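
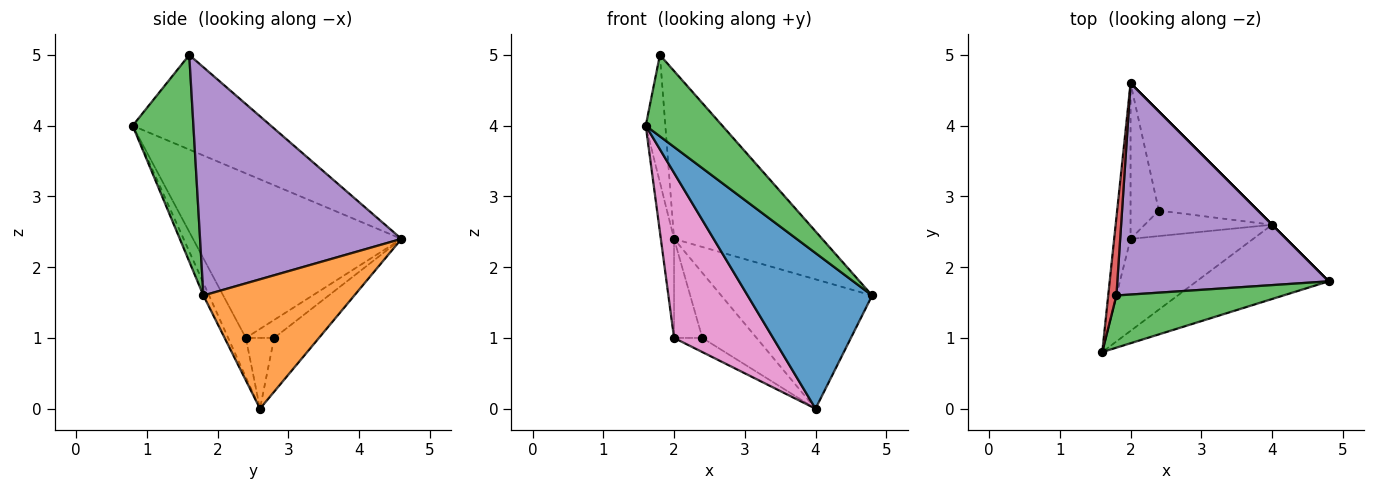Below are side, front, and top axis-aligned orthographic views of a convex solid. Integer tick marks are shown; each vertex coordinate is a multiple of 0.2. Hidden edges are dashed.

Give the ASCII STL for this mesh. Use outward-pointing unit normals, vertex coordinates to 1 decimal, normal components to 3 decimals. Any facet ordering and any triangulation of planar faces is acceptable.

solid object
 facet normal -0.041 -0.902 -0.430
  outer loop
   vertex 4.0 2.6 0.0
   vertex 4.8 1.8 1.6
   vertex 1.6 0.8 4.0
  endloop
 endfacet
 facet normal 0.707 0.707 0.000
  outer loop
   vertex 4.0 2.6 0.0
   vertex 2.0 4.6 2.4
   vertex 4.8 1.8 1.6
  endloop
 endfacet
 facet normal 0.555 -0.700 0.449
  outer loop
   vertex 1.8 1.6 5.0
   vertex 1.6 0.8 4.0
   vertex 4.8 1.8 1.6
  endloop
 endfacet
 facet normal -0.986 0.140 0.085
  outer loop
   vertex 1.8 1.6 5.0
   vertex 2.0 4.6 2.4
   vertex 1.6 0.8 4.0
  endloop
 endfacet
 facet normal 0.646 0.475 0.598
  outer loop
   vertex 1.8 1.6 5.0
   vertex 4.8 1.8 1.6
   vertex 2.0 4.6 2.4
  endloop
 endfacet
 facet normal -0.993 0.063 -0.099
  outer loop
   vertex 2.0 2.4 1.0
   vertex 1.6 0.8 4.0
   vertex 2.0 4.6 2.4
  endloop
 endfacet
 facet normal -0.154 -0.863 -0.481
  outer loop
   vertex 2.0 2.4 1.0
   vertex 4.0 2.6 0.0
   vertex 1.6 0.8 4.0
  endloop
 endfacet
 facet normal -0.413 0.500 -0.761
  outer loop
   vertex 2.4 2.8 1.0
   vertex 2.0 4.6 2.4
   vertex 4.0 2.6 0.0
  endloop
 endfacet
 facet normal -0.473 0.473 -0.743
  outer loop
   vertex 2.4 2.8 1.0
   vertex 2.0 2.4 1.0
   vertex 2.0 4.6 2.4
  endloop
 endfacet
 facet normal -0.437 0.437 -0.786
  outer loop
   vertex 2.4 2.8 1.0
   vertex 4.0 2.6 0.0
   vertex 2.0 2.4 1.0
  endloop
 endfacet
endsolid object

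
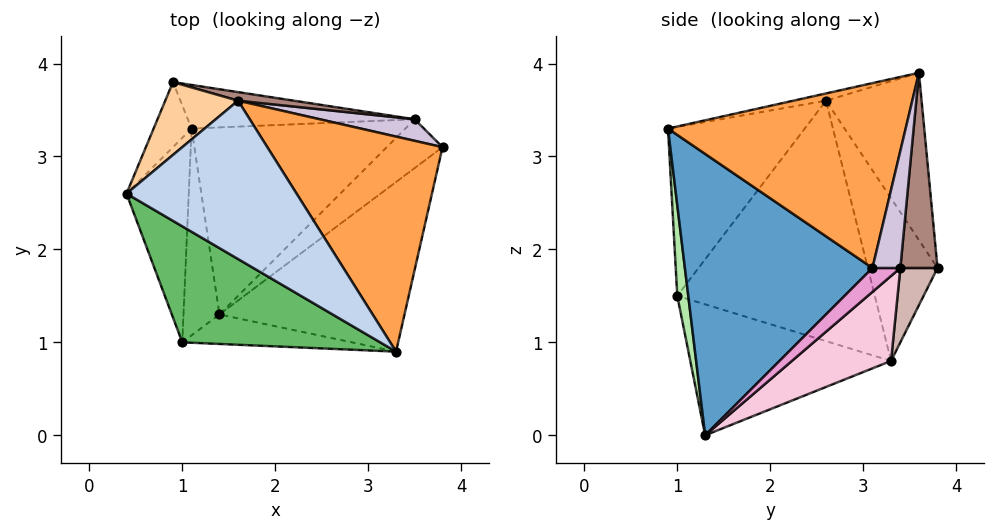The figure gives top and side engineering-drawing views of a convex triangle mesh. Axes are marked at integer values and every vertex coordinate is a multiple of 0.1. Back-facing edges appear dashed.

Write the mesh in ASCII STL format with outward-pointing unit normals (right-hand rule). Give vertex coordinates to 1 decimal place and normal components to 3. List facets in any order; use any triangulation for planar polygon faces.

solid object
 facet normal 0.728 -0.492 -0.478
  outer loop
   vertex 1.4 1.3 0.0
   vertex 3.8 3.1 1.8
   vertex 3.3 0.9 3.3
  endloop
 endfacet
 facet normal -0.041 -0.241 0.970
  outer loop
   vertex 1.6 3.6 3.9
   vertex 0.4 2.6 3.6
   vertex 3.3 0.9 3.3
  endloop
 endfacet
 facet normal 0.694 0.291 0.658
  outer loop
   vertex 1.6 3.6 3.9
   vertex 3.3 0.9 3.3
   vertex 3.8 3.1 1.8
  endloop
 endfacet
 facet normal -0.655 0.700 0.285
  outer loop
   vertex 1.6 3.6 3.9
   vertex 0.9 3.8 1.8
   vertex 0.4 2.6 3.6
  endloop
 endfacet
 facet normal -0.407 -0.779 0.477
  outer loop
   vertex 1.0 1.0 1.5
   vertex 3.3 0.9 3.3
   vertex 0.4 2.6 3.6
  endloop
 endfacet
 facet normal 0.092 -0.981 -0.172
  outer loop
   vertex 1.0 1.0 1.5
   vertex 1.4 1.3 0.0
   vertex 3.3 0.9 3.3
  endloop
 endfacet
 facet normal -0.972 0.065 -0.227
  outer loop
   vertex 1.1 3.3 0.8
   vertex 0.4 2.6 3.6
   vertex 0.9 3.8 1.8
  endloop
 endfacet
 facet normal -0.968 -0.034 -0.250
  outer loop
   vertex 1.1 3.3 0.8
   vertex 1.0 1.0 1.5
   vertex 0.4 2.6 3.6
  endloop
 endfacet
 facet normal -0.964 -0.039 -0.265
  outer loop
   vertex 1.1 3.3 0.8
   vertex 1.4 1.3 0.0
   vertex 1.0 1.0 1.5
  endloop
 endfacet
 facet normal 0.614 0.614 0.497
  outer loop
   vertex 3.5 3.4 1.8
   vertex 1.6 3.6 3.9
   vertex 3.8 3.1 1.8
  endloop
 endfacet
 facet normal 0.152 0.987 0.043
  outer loop
   vertex 3.5 3.4 1.8
   vertex 0.9 3.8 1.8
   vertex 1.6 3.6 3.9
  endloop
 endfacet
 facet normal 0.138 0.897 -0.421
  outer loop
   vertex 3.5 3.4 1.8
   vertex 1.1 3.3 0.8
   vertex 0.9 3.8 1.8
  endloop
 endfacet
 facet normal 0.367 0.367 -0.855
  outer loop
   vertex 3.5 3.4 1.8
   vertex 3.8 3.1 1.8
   vertex 1.4 1.3 0.0
  endloop
 endfacet
 facet normal 0.340 0.393 -0.855
  outer loop
   vertex 3.5 3.4 1.8
   vertex 1.4 1.3 0.0
   vertex 1.1 3.3 0.8
  endloop
 endfacet
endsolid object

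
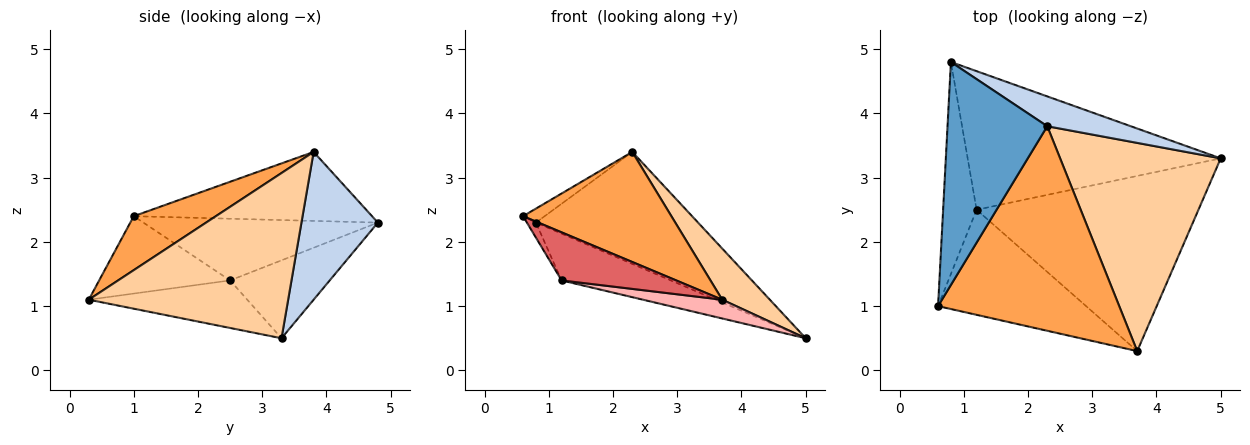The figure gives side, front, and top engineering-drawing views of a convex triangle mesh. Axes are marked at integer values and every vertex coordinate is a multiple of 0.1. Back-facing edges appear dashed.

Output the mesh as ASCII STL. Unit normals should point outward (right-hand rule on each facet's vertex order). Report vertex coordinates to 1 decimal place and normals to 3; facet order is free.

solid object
 facet normal -0.568 0.052 0.821
  outer loop
   vertex 2.3 3.8 3.4
   vertex 0.8 4.8 2.3
   vertex 0.6 1.0 2.4
  endloop
 endfacet
 facet normal 0.414 0.879 0.234
  outer loop
   vertex 2.3 3.8 3.4
   vertex 5.0 3.3 0.5
   vertex 0.8 4.8 2.3
  endloop
 endfacet
 facet normal 0.254 -0.458 0.852
  outer loop
   vertex 3.7 0.3 1.1
   vertex 2.3 3.8 3.4
   vertex 0.6 1.0 2.4
  endloop
 endfacet
 facet normal 0.707 -0.169 0.687
  outer loop
   vertex 3.7 0.3 1.1
   vertex 5.0 3.3 0.5
   vertex 2.3 3.8 3.4
  endloop
 endfacet
 facet normal -0.878 0.034 -0.477
  outer loop
   vertex 1.2 2.5 1.4
   vertex 0.6 1.0 2.4
   vertex 0.8 4.8 2.3
  endloop
 endfacet
 facet normal -0.280 0.307 -0.910
  outer loop
   vertex 1.2 2.5 1.4
   vertex 0.8 4.8 2.3
   vertex 5.0 3.3 0.5
  endloop
 endfacet
 facet normal -0.429 -0.376 -0.821
  outer loop
   vertex 1.2 2.5 1.4
   vertex 3.7 0.3 1.1
   vertex 0.6 1.0 2.4
  endloop
 endfacet
 facet normal -0.208 -0.104 -0.972
  outer loop
   vertex 1.2 2.5 1.4
   vertex 5.0 3.3 0.5
   vertex 3.7 0.3 1.1
  endloop
 endfacet
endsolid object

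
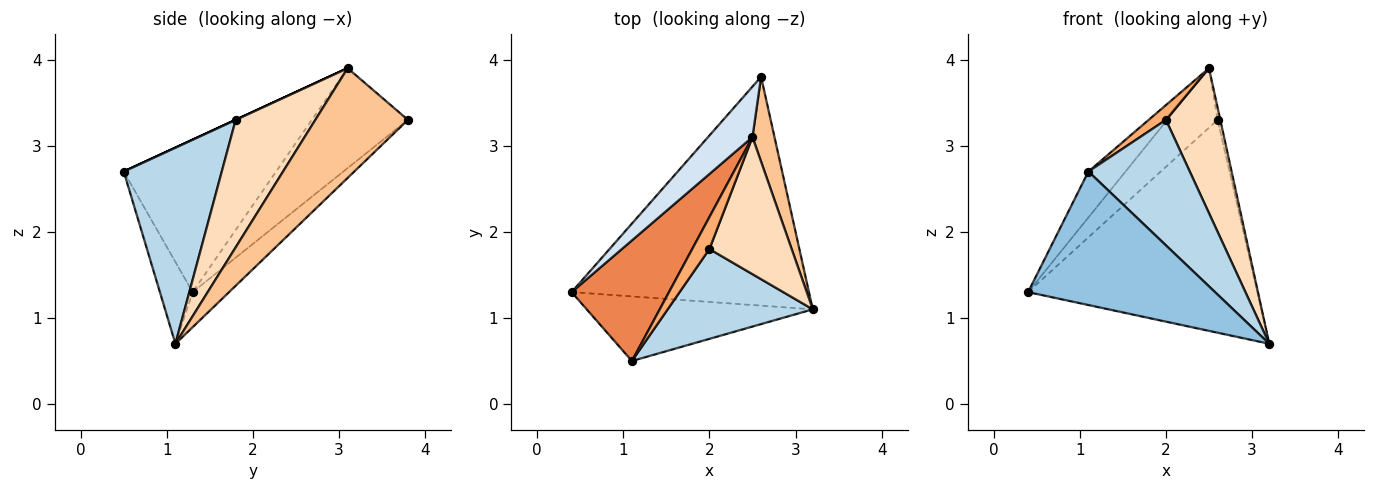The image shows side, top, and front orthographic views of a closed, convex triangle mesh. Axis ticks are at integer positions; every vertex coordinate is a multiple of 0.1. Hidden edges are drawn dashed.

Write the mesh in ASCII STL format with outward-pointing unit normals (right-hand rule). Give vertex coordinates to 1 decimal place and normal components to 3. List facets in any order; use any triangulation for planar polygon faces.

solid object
 facet normal -0.108 0.677 -0.728
  outer loop
   vertex 2.6 3.8 3.3
   vertex 3.2 1.1 0.7
   vertex 0.4 1.3 1.3
  endloop
 endfacet
 facet normal -0.156 -0.889 -0.430
  outer loop
   vertex 1.1 0.5 2.7
   vertex 0.4 1.3 1.3
   vertex 3.2 1.1 0.7
  endloop
 endfacet
 facet normal 0.618 -0.639 0.457
  outer loop
   vertex 2.0 1.8 3.3
   vertex 1.1 0.5 2.7
   vertex 3.2 1.1 0.7
  endloop
 endfacet
 facet normal -0.824 0.432 0.367
  outer loop
   vertex 2.5 3.1 3.9
   vertex 2.6 3.8 3.3
   vertex 0.4 1.3 1.3
  endloop
 endfacet
 facet normal -0.825 0.201 0.528
  outer loop
   vertex 2.5 3.1 3.9
   vertex 0.4 1.3 1.3
   vertex 1.1 0.5 2.7
  endloop
 endfacet
 facet normal 0.000 -0.419 0.908
  outer loop
   vertex 2.5 3.1 3.9
   vertex 1.1 0.5 2.7
   vertex 2.0 1.8 3.3
  endloop
 endfacet
 facet normal 0.980 0.028 0.197
  outer loop
   vertex 2.5 3.1 3.9
   vertex 3.2 1.1 0.7
   vertex 2.6 3.8 3.3
  endloop
 endfacet
 facet normal 0.729 -0.497 0.470
  outer loop
   vertex 2.5 3.1 3.9
   vertex 2.0 1.8 3.3
   vertex 3.2 1.1 0.7
  endloop
 endfacet
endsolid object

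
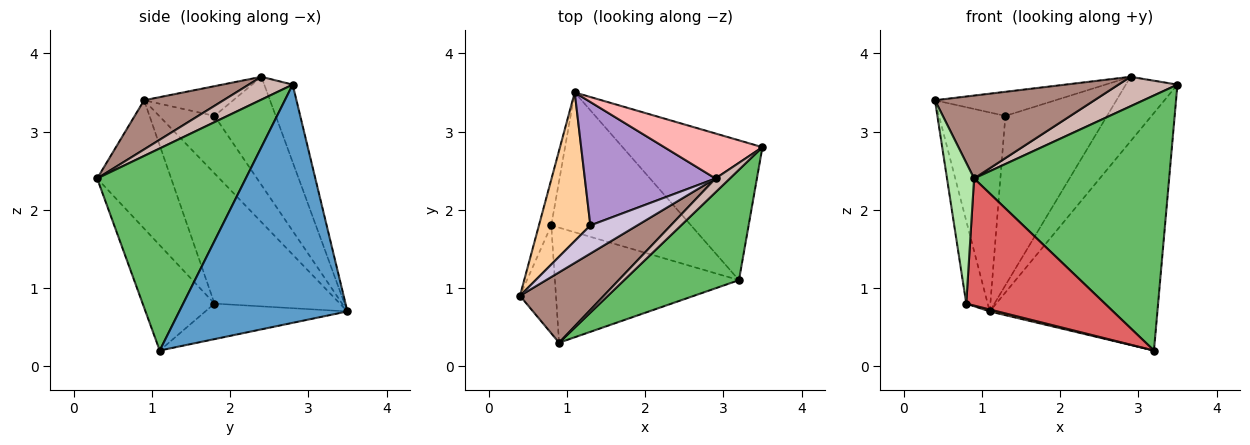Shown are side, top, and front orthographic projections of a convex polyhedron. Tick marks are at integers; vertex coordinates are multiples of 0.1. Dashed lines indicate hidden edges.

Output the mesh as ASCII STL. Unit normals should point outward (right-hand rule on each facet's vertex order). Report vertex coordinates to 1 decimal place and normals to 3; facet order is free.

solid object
 facet normal 0.654 0.652 -0.384
  outer loop
   vertex 3.2 1.1 0.2
   vertex 1.1 3.5 0.7
   vertex 3.5 2.8 3.6
  endloop
 endfacet
 facet normal -0.981 0.168 -0.093
  outer loop
   vertex 0.8 1.8 0.8
   vertex 0.4 0.9 3.4
   vertex 1.1 3.5 0.7
  endloop
 endfacet
 facet normal -0.246 -0.014 -0.969
  outer loop
   vertex 0.8 1.8 0.8
   vertex 1.1 3.5 0.7
   vertex 3.2 1.1 0.2
  endloop
 endfacet
 facet normal -0.556 0.666 0.497
  outer loop
   vertex 1.3 1.8 3.2
   vertex 1.1 3.5 0.7
   vertex 0.4 0.9 3.4
  endloop
 endfacet
 facet normal 0.573 -0.752 0.326
  outer loop
   vertex 0.9 0.3 2.4
   vertex 3.2 1.1 0.2
   vertex 3.5 2.8 3.6
  endloop
 endfacet
 facet normal -0.908 -0.332 -0.255
  outer loop
   vertex 0.9 0.3 2.4
   vertex 0.4 0.9 3.4
   vertex 0.8 1.8 0.8
  endloop
 endfacet
 facet normal -0.358 -0.692 -0.626
  outer loop
   vertex 0.9 0.3 2.4
   vertex 0.8 1.8 0.8
   vertex 3.2 1.1 0.2
  endloop
 endfacet
 facet normal -0.412 0.748 0.521
  outer loop
   vertex 2.9 2.4 3.7
   vertex 3.5 2.8 3.6
   vertex 1.1 3.5 0.7
  endloop
 endfacet
 facet normal -0.438 0.727 0.529
  outer loop
   vertex 2.9 2.4 3.7
   vertex 1.1 3.5 0.7
   vertex 1.3 1.8 3.2
  endloop
 endfacet
 facet normal -0.434 0.586 0.685
  outer loop
   vertex 2.9 2.4 3.7
   vertex 1.3 1.8 3.2
   vertex 0.4 0.9 3.4
  endloop
 endfacet
 facet normal 0.355 -0.713 0.605
  outer loop
   vertex 2.9 2.4 3.7
   vertex 0.4 0.9 3.4
   vertex 0.9 0.3 2.4
  endloop
 endfacet
 facet normal 0.559 -0.751 0.352
  outer loop
   vertex 2.9 2.4 3.7
   vertex 0.9 0.3 2.4
   vertex 3.5 2.8 3.6
  endloop
 endfacet
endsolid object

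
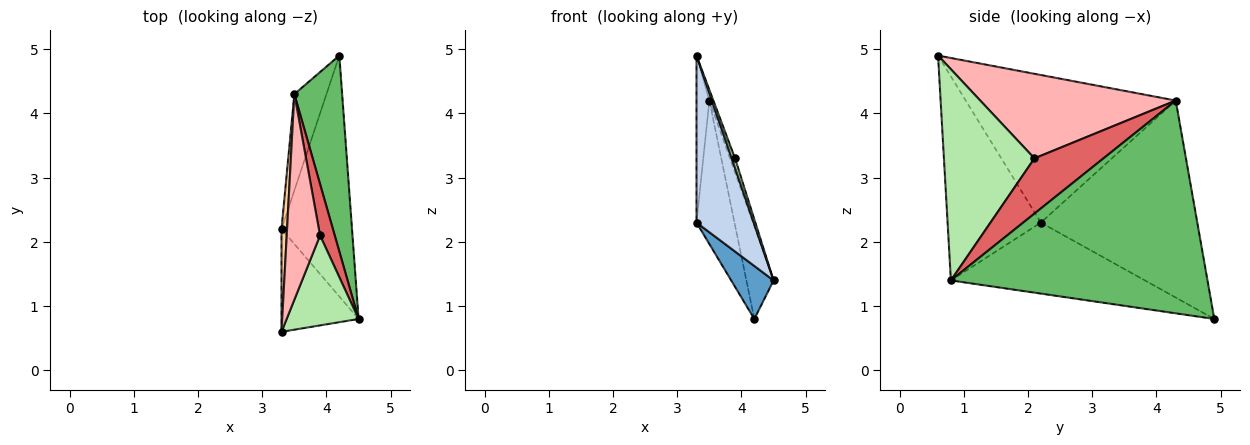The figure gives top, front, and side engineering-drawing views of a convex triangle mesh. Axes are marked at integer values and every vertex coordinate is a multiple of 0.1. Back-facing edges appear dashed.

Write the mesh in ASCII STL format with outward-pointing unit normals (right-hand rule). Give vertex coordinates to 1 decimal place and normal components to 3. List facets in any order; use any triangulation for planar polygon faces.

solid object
 facet normal -0.701 -0.153 -0.696
  outer loop
   vertex 4.2 4.9 0.8
   vertex 4.5 0.8 1.4
   vertex 3.3 2.2 2.3
  endloop
 endfacet
 facet normal -0.811 -0.498 -0.307
  outer loop
   vertex 3.3 0.6 4.9
   vertex 3.3 2.2 2.3
   vertex 4.5 0.8 1.4
  endloop
 endfacet
 facet normal -0.960 0.233 -0.156
  outer loop
   vertex 3.5 4.3 4.2
   vertex 4.2 4.9 0.8
   vertex 3.3 2.2 2.3
  endloop
 endfacet
 facet normal -0.997 0.061 0.038
  outer loop
   vertex 3.5 4.3 4.2
   vertex 3.3 2.2 2.3
   vertex 3.3 0.6 4.9
  endloop
 endfacet
 facet normal 0.971 0.103 0.218
  outer loop
   vertex 3.5 4.3 4.2
   vertex 4.5 0.8 1.4
   vertex 4.2 4.9 0.8
  endloop
 endfacet
 facet normal 0.946 -0.035 0.322
  outer loop
   vertex 3.9 2.1 3.3
   vertex 3.3 0.6 4.9
   vertex 4.5 0.8 1.4
  endloop
 endfacet
 facet normal 0.964 0.070 0.256
  outer loop
   vertex 3.9 2.1 3.3
   vertex 4.5 0.8 1.4
   vertex 3.5 4.3 4.2
  endloop
 endfacet
 facet normal 0.930 0.019 0.367
  outer loop
   vertex 3.9 2.1 3.3
   vertex 3.5 4.3 4.2
   vertex 3.3 0.6 4.9
  endloop
 endfacet
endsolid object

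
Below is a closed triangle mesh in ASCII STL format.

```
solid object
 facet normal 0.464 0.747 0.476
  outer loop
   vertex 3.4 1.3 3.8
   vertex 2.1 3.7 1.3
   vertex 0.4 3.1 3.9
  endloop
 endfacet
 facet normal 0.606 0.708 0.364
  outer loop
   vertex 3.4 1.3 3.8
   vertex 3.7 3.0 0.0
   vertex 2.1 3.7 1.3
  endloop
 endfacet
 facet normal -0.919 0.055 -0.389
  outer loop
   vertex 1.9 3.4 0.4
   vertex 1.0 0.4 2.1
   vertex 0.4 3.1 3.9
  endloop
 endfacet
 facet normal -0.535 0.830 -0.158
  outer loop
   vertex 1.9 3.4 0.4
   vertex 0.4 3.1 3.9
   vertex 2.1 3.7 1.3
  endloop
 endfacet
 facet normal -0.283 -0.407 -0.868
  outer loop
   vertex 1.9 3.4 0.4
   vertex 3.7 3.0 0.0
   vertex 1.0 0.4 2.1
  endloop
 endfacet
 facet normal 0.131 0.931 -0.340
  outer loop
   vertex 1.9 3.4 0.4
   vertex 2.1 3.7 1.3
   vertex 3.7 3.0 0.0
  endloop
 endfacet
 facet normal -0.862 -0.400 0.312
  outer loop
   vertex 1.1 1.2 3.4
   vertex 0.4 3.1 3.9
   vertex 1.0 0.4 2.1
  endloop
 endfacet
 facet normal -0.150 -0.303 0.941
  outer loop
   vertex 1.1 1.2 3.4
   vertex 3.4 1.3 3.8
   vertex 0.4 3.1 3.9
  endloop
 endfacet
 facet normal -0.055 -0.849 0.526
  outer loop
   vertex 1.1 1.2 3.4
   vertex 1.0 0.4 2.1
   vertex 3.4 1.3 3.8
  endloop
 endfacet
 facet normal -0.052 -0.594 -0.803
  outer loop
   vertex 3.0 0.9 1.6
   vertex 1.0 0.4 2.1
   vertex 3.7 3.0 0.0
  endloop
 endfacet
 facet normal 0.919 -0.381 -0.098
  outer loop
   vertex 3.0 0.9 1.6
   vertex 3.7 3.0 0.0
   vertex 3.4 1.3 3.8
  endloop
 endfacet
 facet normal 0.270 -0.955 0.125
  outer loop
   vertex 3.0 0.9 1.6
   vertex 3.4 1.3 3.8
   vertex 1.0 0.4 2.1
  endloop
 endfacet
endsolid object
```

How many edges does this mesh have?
18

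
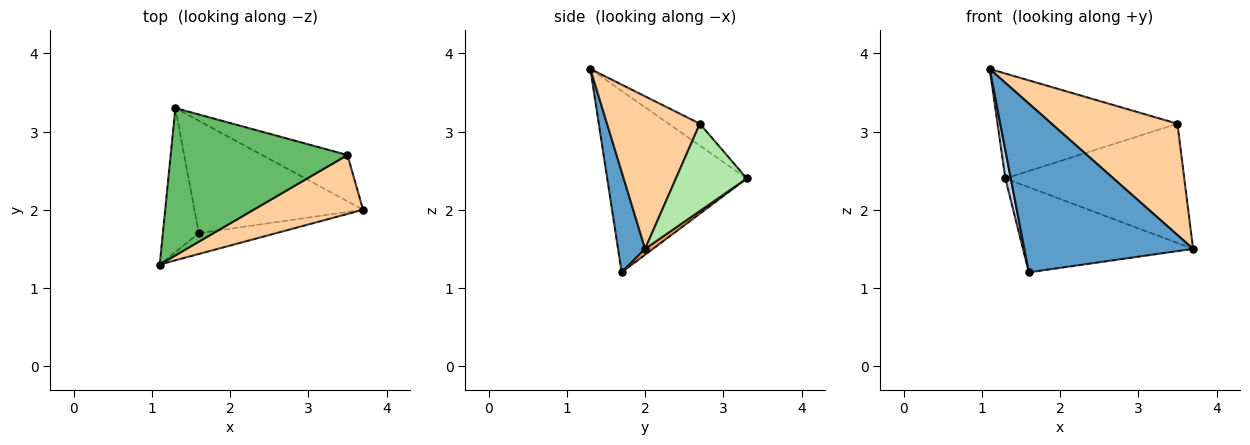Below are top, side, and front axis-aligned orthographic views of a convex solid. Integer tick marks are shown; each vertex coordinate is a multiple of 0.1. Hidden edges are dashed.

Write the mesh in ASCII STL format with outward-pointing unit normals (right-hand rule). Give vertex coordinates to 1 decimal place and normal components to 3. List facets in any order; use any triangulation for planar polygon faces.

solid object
 facet normal 0.157 -0.980 -0.121
  outer loop
   vertex 1.6 1.7 1.2
   vertex 3.7 2.0 1.5
   vertex 1.1 1.3 3.8
  endloop
 endfacet
 facet normal -0.980 -0.038 -0.194
  outer loop
   vertex 1.6 1.7 1.2
   vertex 1.1 1.3 3.8
   vertex 1.3 3.3 2.4
  endloop
 endfacet
 facet normal 0.028 0.603 -0.797
  outer loop
   vertex 1.6 1.7 1.2
   vertex 1.3 3.3 2.4
   vertex 3.7 2.0 1.5
  endloop
 endfacet
 facet normal 0.546 -0.740 0.392
  outer loop
   vertex 3.5 2.7 3.1
   vertex 1.1 1.3 3.8
   vertex 3.7 2.0 1.5
  endloop
 endfacet
 facet normal -0.100 0.577 0.810
  outer loop
   vertex 3.5 2.7 3.1
   vertex 1.3 3.3 2.4
   vertex 1.1 1.3 3.8
  endloop
 endfacet
 facet normal 0.346 0.875 -0.339
  outer loop
   vertex 3.5 2.7 3.1
   vertex 3.7 2.0 1.5
   vertex 1.3 3.3 2.4
  endloop
 endfacet
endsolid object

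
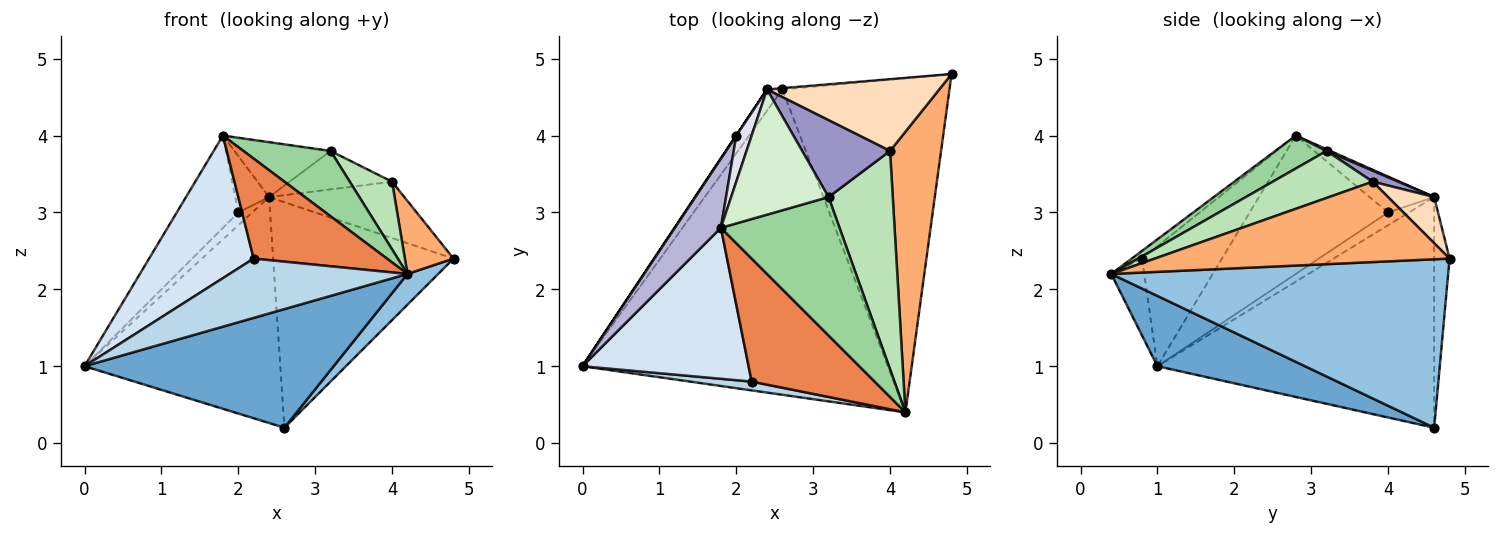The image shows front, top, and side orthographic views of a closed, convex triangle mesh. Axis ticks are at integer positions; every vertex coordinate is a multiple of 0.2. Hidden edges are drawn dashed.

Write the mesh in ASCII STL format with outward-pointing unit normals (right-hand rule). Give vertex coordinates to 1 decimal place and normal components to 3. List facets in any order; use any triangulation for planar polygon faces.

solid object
 facet normal 0.210 -0.354 -0.911
  outer loop
   vertex 2.6 4.6 0.2
   vertex 4.2 0.4 2.2
   vertex 0.0 1.0 1.0
  endloop
 endfacet
 facet normal 0.709 -0.065 -0.703
  outer loop
   vertex 2.6 4.6 0.2
   vertex 4.8 4.8 2.4
   vertex 4.2 0.4 2.2
  endloop
 endfacet
 facet normal -0.180 -0.973 0.144
  outer loop
   vertex 2.2 0.8 2.4
   vertex 0.0 1.0 1.0
   vertex 4.2 0.4 2.2
  endloop
 endfacet
 facet normal -0.465 -0.608 0.644
  outer loop
   vertex 2.2 0.8 2.4
   vertex 1.8 2.8 4.0
   vertex 0.0 1.0 1.0
  endloop
 endfacet
 facet normal -0.048 -0.630 0.775
  outer loop
   vertex 2.2 0.8 2.4
   vertex 4.2 0.4 2.2
   vertex 1.8 2.8 4.0
  endloop
 endfacet
 facet normal 0.836 -0.138 0.531
  outer loop
   vertex 4.0 3.8 3.4
   vertex 4.2 0.4 2.2
   vertex 4.8 4.8 2.4
  endloop
 endfacet
 facet normal -0.085 0.996 -0.006
  outer loop
   vertex 2.4 4.6 3.2
   vertex 4.8 4.8 2.4
   vertex 2.6 4.6 0.2
  endloop
 endfacet
 facet normal 0.206 0.605 0.769
  outer loop
   vertex 2.4 4.6 3.2
   vertex 4.0 3.8 3.4
   vertex 4.8 4.8 2.4
  endloop
 endfacet
 facet normal -0.815 0.577 -0.054
  outer loop
   vertex 2.4 4.6 3.2
   vertex 2.6 4.6 0.2
   vertex 0.0 1.0 1.0
  endloop
 endfacet
 facet normal 0.244 -0.414 0.877
  outer loop
   vertex 3.2 3.2 3.8
   vertex 1.8 2.8 4.0
   vertex 4.2 0.4 2.2
  endloop
 endfacet
 facet normal 0.573 -0.243 0.783
  outer loop
   vertex 3.2 3.2 3.8
   vertex 4.2 0.4 2.2
   vertex 4.0 3.8 3.4
  endloop
 endfacet
 facet normal 0.016 0.402 0.916
  outer loop
   vertex 3.2 3.2 3.8
   vertex 2.4 4.6 3.2
   vertex 1.8 2.8 4.0
  endloop
 endfacet
 facet normal 0.111 0.444 0.889
  outer loop
   vertex 3.2 3.2 3.8
   vertex 4.0 3.8 3.4
   vertex 2.4 4.6 3.2
  endloop
 endfacet
 facet normal -0.874 0.389 0.291
  outer loop
   vertex 2.0 4.0 3.0
   vertex 0.0 1.0 1.0
   vertex 1.8 2.8 4.0
  endloop
 endfacet
 facet normal -0.832 0.555 0.000
  outer loop
   vertex 2.0 4.0 3.0
   vertex 2.4 4.6 3.2
   vertex 0.0 1.0 1.0
  endloop
 endfacet
 facet normal -0.828 0.434 0.355
  outer loop
   vertex 2.0 4.0 3.0
   vertex 1.8 2.8 4.0
   vertex 2.4 4.6 3.2
  endloop
 endfacet
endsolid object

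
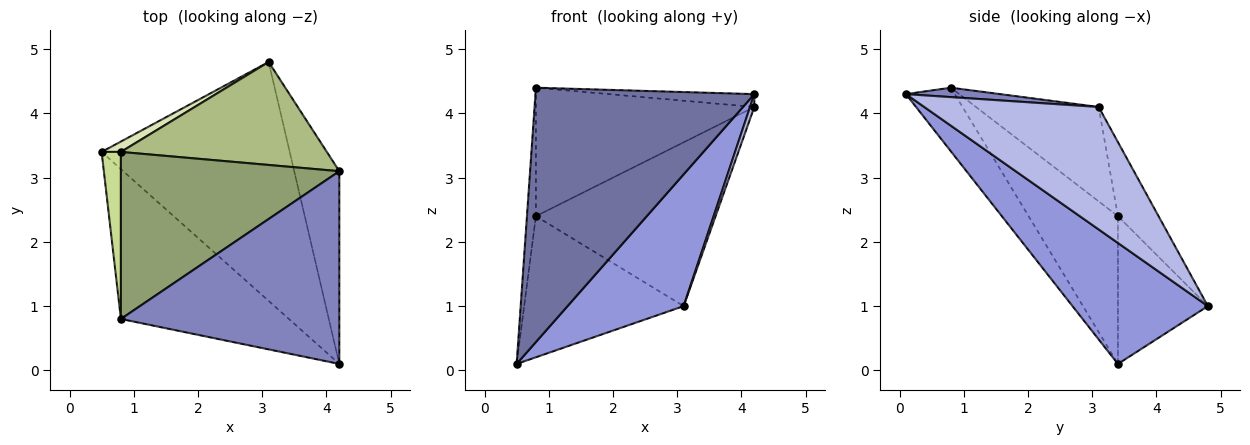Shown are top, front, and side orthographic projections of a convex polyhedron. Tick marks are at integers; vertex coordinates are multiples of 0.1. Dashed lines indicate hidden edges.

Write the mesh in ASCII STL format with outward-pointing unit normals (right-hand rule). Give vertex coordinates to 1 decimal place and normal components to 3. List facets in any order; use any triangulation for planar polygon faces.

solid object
 facet normal -0.189 -0.846 -0.498
  outer loop
   vertex 0.8 0.8 4.4
   vertex 0.5 3.4 0.1
   vertex 4.2 0.1 4.3
  endloop
 endfacet
 facet normal 0.043 0.066 0.997
  outer loop
   vertex 0.8 0.8 4.4
   vertex 4.2 0.1 4.3
   vertex 4.2 3.1 4.1
  endloop
 endfacet
 facet normal 0.491 -0.421 -0.763
  outer loop
   vertex 3.1 4.8 1.0
   vertex 4.2 0.1 4.3
   vertex 0.5 3.4 0.1
  endloop
 endfacet
 facet normal 0.938 -0.023 -0.346
  outer loop
   vertex 3.1 4.8 1.0
   vertex 4.2 3.1 4.1
   vertex 4.2 0.1 4.3
  endloop
 endfacet
 facet normal -0.324 0.577 0.750
  outer loop
   vertex 0.8 3.4 2.4
   vertex 0.8 0.8 4.4
   vertex 4.2 3.1 4.1
  endloop
 endfacet
 facet normal -0.188 0.832 0.523
  outer loop
   vertex 0.8 3.4 2.4
   vertex 4.2 3.1 4.1
   vertex 3.1 4.8 1.0
  endloop
 endfacet
 facet normal -0.987 0.099 0.129
  outer loop
   vertex 0.8 3.4 2.4
   vertex 0.5 3.4 0.1
   vertex 0.8 0.8 4.4
  endloop
 endfacet
 facet normal -0.490 0.869 0.064
  outer loop
   vertex 0.8 3.4 2.4
   vertex 3.1 4.8 1.0
   vertex 0.5 3.4 0.1
  endloop
 endfacet
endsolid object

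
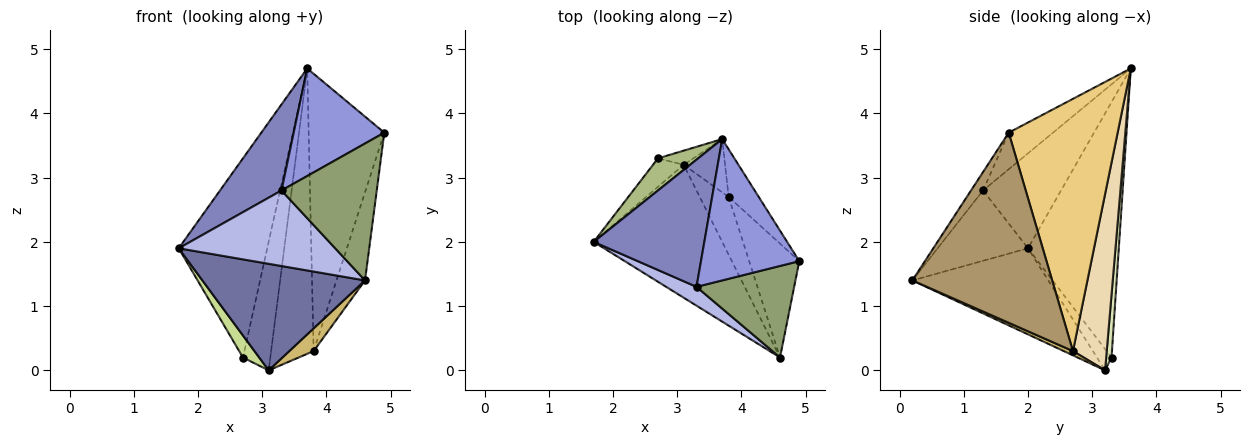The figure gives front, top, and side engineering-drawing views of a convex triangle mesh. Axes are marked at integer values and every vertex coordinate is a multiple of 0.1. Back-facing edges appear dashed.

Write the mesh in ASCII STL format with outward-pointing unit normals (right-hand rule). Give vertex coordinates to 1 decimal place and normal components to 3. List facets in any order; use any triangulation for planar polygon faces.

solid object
 facet normal -0.463 -0.554 -0.691
  outer loop
   vertex 4.6 0.2 1.4
   vertex 1.7 2.0 1.9
   vertex 3.1 3.2 0.0
  endloop
 endfacet
 facet normal -0.579 -0.457 0.675
  outer loop
   vertex 3.3 1.3 2.8
   vertex 3.7 3.6 4.7
   vertex 1.7 2.0 1.9
  endloop
 endfacet
 facet normal -0.284 -0.581 0.763
  outer loop
   vertex 3.3 1.3 2.8
   vertex 4.9 1.7 3.7
   vertex 3.7 3.6 4.7
  endloop
 endfacet
 facet normal -0.489 -0.846 0.211
  outer loop
   vertex 3.3 1.3 2.8
   vertex 1.7 2.0 1.9
   vertex 4.6 0.2 1.4
  endloop
 endfacet
 facet normal -0.104 -0.827 0.553
  outer loop
   vertex 3.3 1.3 2.8
   vertex 4.6 0.2 1.4
   vertex 4.9 1.7 3.7
  endloop
 endfacet
 facet normal -0.712 0.694 0.112
  outer loop
   vertex 2.7 3.3 0.2
   vertex 1.7 2.0 1.9
   vertex 3.7 3.6 4.7
  endloop
 endfacet
 facet normal -0.481 -0.537 -0.693
  outer loop
   vertex 2.7 3.3 0.2
   vertex 3.1 3.2 0.0
   vertex 1.7 2.0 1.9
  endloop
 endfacet
 facet normal 0.190 0.976 -0.107
  outer loop
   vertex 2.7 3.3 0.2
   vertex 3.7 3.6 4.7
   vertex 3.1 3.2 0.0
  endloop
 endfacet
 facet normal 0.949 0.194 -0.250
  outer loop
   vertex 3.8 2.7 0.3
   vertex 4.9 1.7 3.7
   vertex 4.6 0.2 1.4
  endloop
 endfacet
 facet normal 0.137 -0.362 -0.922
  outer loop
   vertex 3.8 2.7 0.3
   vertex 4.6 0.2 1.4
   vertex 3.1 3.2 0.0
  endloop
 endfacet
 facet normal 0.817 0.568 -0.098
  outer loop
   vertex 3.8 2.7 0.3
   vertex 3.7 3.6 4.7
   vertex 4.9 1.7 3.7
  endloop
 endfacet
 facet normal 0.615 0.775 -0.145
  outer loop
   vertex 3.8 2.7 0.3
   vertex 3.1 3.2 0.0
   vertex 3.7 3.6 4.7
  endloop
 endfacet
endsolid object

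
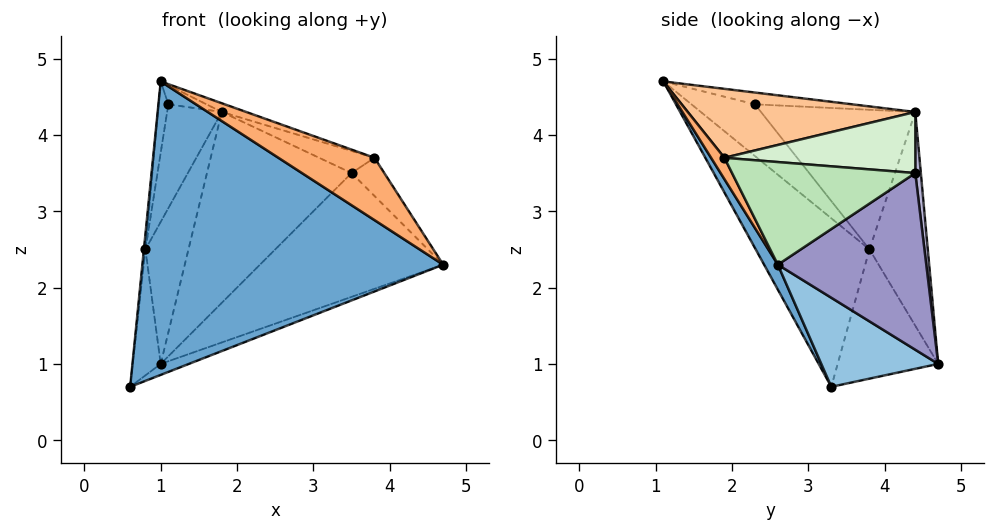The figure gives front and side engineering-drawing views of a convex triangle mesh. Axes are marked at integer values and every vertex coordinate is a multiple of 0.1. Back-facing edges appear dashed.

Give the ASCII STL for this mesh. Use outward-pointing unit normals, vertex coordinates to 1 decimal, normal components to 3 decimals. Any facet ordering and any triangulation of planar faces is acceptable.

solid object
 facet normal 0.040 -0.874 -0.485
  outer loop
   vertex 1.0 1.1 4.7
   vertex 0.6 3.3 0.7
   vertex 4.7 2.6 2.3
  endloop
 endfacet
 facet normal 0.375 0.090 -0.922
  outer loop
   vertex 1.0 4.7 1.0
   vertex 4.7 2.6 2.3
   vertex 0.6 3.3 0.7
  endloop
 endfacet
 facet normal -0.994 0.013 0.107
  outer loop
   vertex 0.8 3.8 2.5
   vertex 0.6 3.3 0.7
   vertex 1.0 1.1 4.7
  endloop
 endfacet
 facet normal -0.963 0.268 0.033
  outer loop
   vertex 0.8 3.8 2.5
   vertex 1.0 4.7 1.0
   vertex 0.6 3.3 0.7
  endloop
 endfacet
 facet normal -0.781 0.576 0.242
  outer loop
   vertex 0.8 3.8 2.5
   vertex 1.8 4.4 4.3
   vertex 1.0 4.7 1.0
  endloop
 endfacet
 facet normal 0.128 -0.917 -0.377
  outer loop
   vertex 3.8 1.9 3.7
   vertex 1.0 1.1 4.7
   vertex 4.7 2.6 2.3
  endloop
 endfacet
 facet normal 0.327 0.035 0.944
  outer loop
   vertex 3.8 1.9 3.7
   vertex 1.8 4.4 4.3
   vertex 1.0 1.1 4.7
  endloop
 endfacet
 facet normal -0.611 0.240 0.755
  outer loop
   vertex 1.1 2.3 4.4
   vertex 1.0 1.1 4.7
   vertex 1.8 4.4 4.3
  endloop
 endfacet
 facet normal -0.953 0.146 0.266
  outer loop
   vertex 1.1 2.3 4.4
   vertex 0.8 3.8 2.5
   vertex 1.0 1.1 4.7
  endloop
 endfacet
 facet normal -0.871 0.309 0.381
  outer loop
   vertex 1.1 2.3 4.4
   vertex 1.8 4.4 4.3
   vertex 0.8 3.8 2.5
  endloop
 endfacet
 facet normal 0.799 0.143 0.585
  outer loop
   vertex 3.5 4.4 3.5
   vertex 3.8 1.9 3.7
   vertex 4.7 2.6 2.3
  endloop
 endfacet
 facet normal 0.423 0.123 0.898
  outer loop
   vertex 3.5 4.4 3.5
   vertex 1.8 4.4 4.3
   vertex 3.8 1.9 3.7
  endloop
 endfacet
 facet normal 0.555 0.685 -0.473
  outer loop
   vertex 3.5 4.4 3.5
   vertex 4.7 2.6 2.3
   vertex 1.0 4.7 1.0
  endloop
 endfacet
 facet normal 0.038 0.996 0.081
  outer loop
   vertex 3.5 4.4 3.5
   vertex 1.0 4.7 1.0
   vertex 1.8 4.4 4.3
  endloop
 endfacet
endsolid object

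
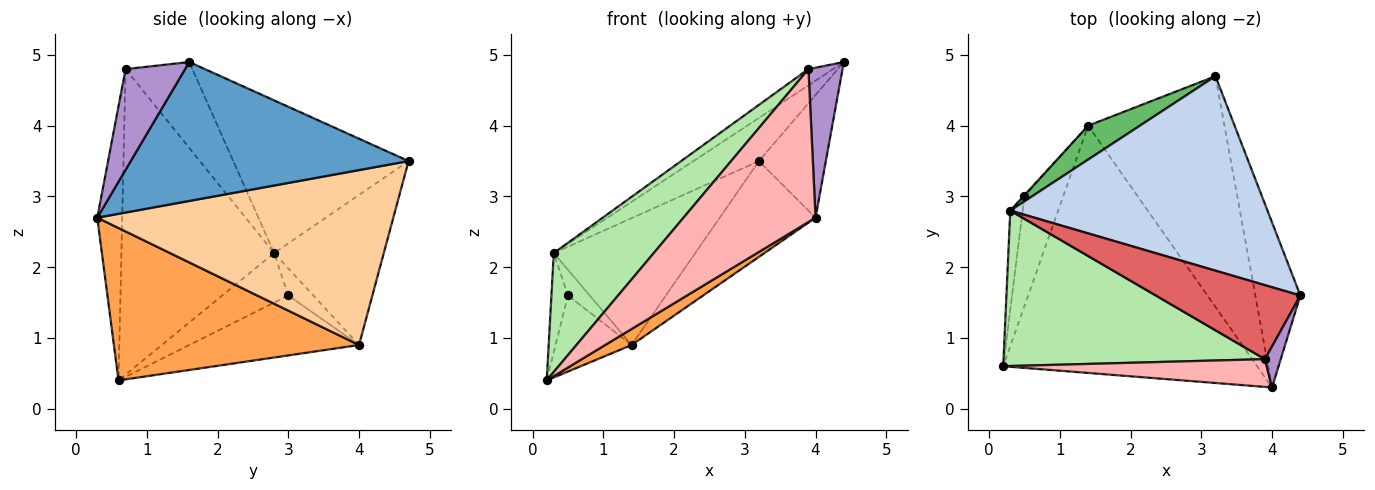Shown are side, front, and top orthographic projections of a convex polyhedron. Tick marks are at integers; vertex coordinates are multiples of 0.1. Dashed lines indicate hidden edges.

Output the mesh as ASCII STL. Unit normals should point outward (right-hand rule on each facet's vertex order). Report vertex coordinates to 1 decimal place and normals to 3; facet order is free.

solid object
 facet normal 0.927 0.223 -0.301
  outer loop
   vertex 4.0 0.3 2.7
   vertex 3.2 4.7 3.5
   vertex 4.4 1.6 4.9
  endloop
 endfacet
 facet normal -0.501 0.187 0.845
  outer loop
   vertex 0.3 2.8 2.2
   vertex 4.4 1.6 4.9
   vertex 3.2 4.7 3.5
  endloop
 endfacet
 facet normal 0.514 -0.055 -0.856
  outer loop
   vertex 1.4 4.0 0.9
   vertex 4.0 0.3 2.7
   vertex 0.2 0.6 0.4
  endloop
 endfacet
 facet normal 0.764 0.247 -0.596
  outer loop
   vertex 1.4 4.0 0.9
   vertex 3.2 4.7 3.5
   vertex 4.0 0.3 2.7
  endloop
 endfacet
 facet normal -0.599 0.773 0.207
  outer loop
   vertex 1.4 4.0 0.9
   vertex 0.3 2.8 2.2
   vertex 3.2 4.7 3.5
  endloop
 endfacet
 facet normal -0.680 -0.445 0.582
  outer loop
   vertex 3.9 0.7 4.8
   vertex 0.3 2.8 2.2
   vertex 0.2 0.6 0.4
  endloop
 endfacet
 facet normal -0.502 0.185 0.845
  outer loop
   vertex 3.9 0.7 4.8
   vertex 4.4 1.6 4.9
   vertex 0.3 2.8 2.2
  endloop
 endfacet
 facet normal -0.183 -0.967 0.176
  outer loop
   vertex 3.9 0.7 4.8
   vertex 0.2 0.6 0.4
   vertex 4.0 0.3 2.7
  endloop
 endfacet
 facet normal 0.860 -0.493 0.135
  outer loop
   vertex 3.9 0.7 4.8
   vertex 4.0 0.3 2.7
   vertex 4.4 1.6 4.9
  endloop
 endfacet
 facet normal -0.943 0.236 -0.236
  outer loop
   vertex 0.5 3.0 1.6
   vertex 0.2 0.6 0.4
   vertex 0.3 2.8 2.2
  endloop
 endfacet
 facet normal -0.786 0.352 -0.508
  outer loop
   vertex 0.5 3.0 1.6
   vertex 1.4 4.0 0.9
   vertex 0.2 0.6 0.4
  endloop
 endfacet
 facet normal -0.754 0.656 -0.033
  outer loop
   vertex 0.5 3.0 1.6
   vertex 0.3 2.8 2.2
   vertex 1.4 4.0 0.9
  endloop
 endfacet
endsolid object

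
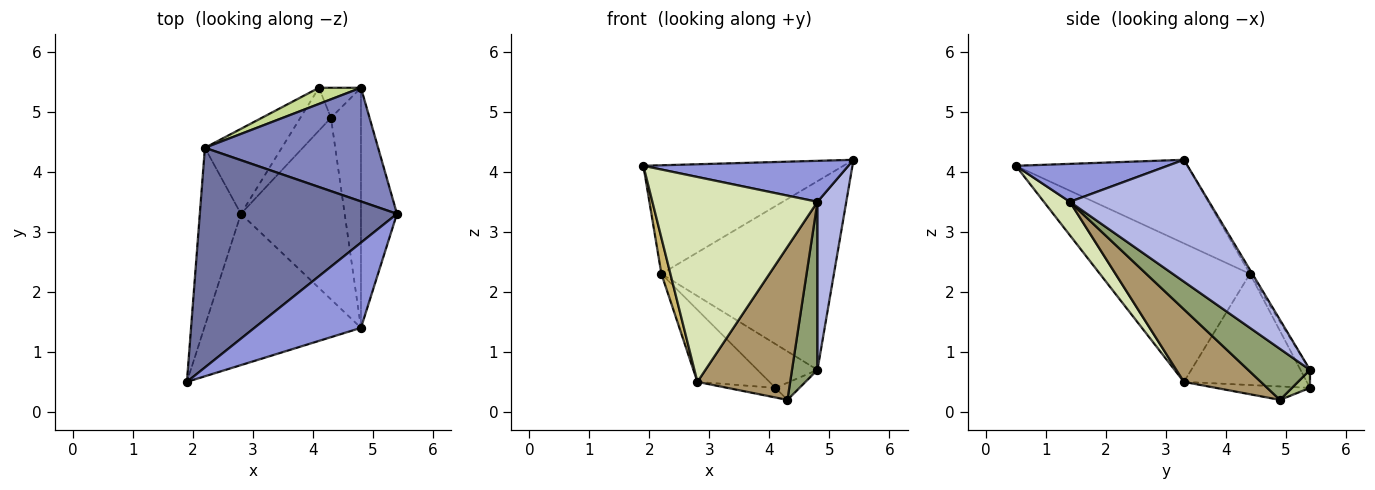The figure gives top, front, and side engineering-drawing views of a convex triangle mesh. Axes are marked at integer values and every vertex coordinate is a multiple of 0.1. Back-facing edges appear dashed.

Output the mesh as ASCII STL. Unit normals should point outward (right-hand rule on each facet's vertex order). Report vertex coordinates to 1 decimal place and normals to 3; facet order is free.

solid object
 facet normal -0.355 0.414 0.838
  outer loop
   vertex 2.2 4.4 2.3
   vertex 1.9 0.5 4.1
   vertex 5.4 3.3 4.2
  endloop
 endfacet
 facet normal -0.012 0.857 0.516
  outer loop
   vertex 2.2 4.4 2.3
   vertex 5.4 3.3 4.2
   vertex 4.8 5.4 0.7
  endloop
 endfacet
 facet normal 0.306 -0.413 0.858
  outer loop
   vertex 4.8 1.4 3.5
   vertex 5.4 3.3 4.2
   vertex 1.9 0.5 4.1
  endloop
 endfacet
 facet normal 0.941 -0.195 -0.278
  outer loop
   vertex 4.8 1.4 3.5
   vertex 4.8 5.4 0.7
   vertex 5.4 3.3 4.2
  endloop
 endfacet
 facet normal 0.812 -0.334 -0.478
  outer loop
   vertex 4.8 1.4 3.5
   vertex 4.3 4.9 0.2
   vertex 4.8 5.4 0.7
  endloop
 endfacet
 facet normal 0.349 0.465 -0.814
  outer loop
   vertex 4.1 5.4 0.4
   vertex 4.8 5.4 0.7
   vertex 4.3 4.9 0.2
  endloop
 endfacet
 facet normal -0.147 0.928 0.342
  outer loop
   vertex 4.1 5.4 0.4
   vertex 2.2 4.4 2.3
   vertex 4.8 5.4 0.7
  endloop
 endfacet
 facet normal 0.126 -0.798 -0.589
  outer loop
   vertex 2.8 3.3 0.5
   vertex 4.8 1.4 3.5
   vertex 1.9 0.5 4.1
  endloop
 endfacet
 facet normal 0.471 -0.568 -0.674
  outer loop
   vertex 2.8 3.3 0.5
   vertex 4.3 4.9 0.2
   vertex 4.8 1.4 3.5
  endloop
 endfacet
 facet normal -0.957 -0.057 -0.284
  outer loop
   vertex 2.8 3.3 0.5
   vertex 1.9 0.5 4.1
   vertex 2.2 4.4 2.3
  endloop
 endfacet
 facet normal -0.394 0.201 -0.897
  outer loop
   vertex 2.8 3.3 0.5
   vertex 4.1 5.4 0.4
   vertex 4.3 4.9 0.2
  endloop
 endfacet
 facet normal -0.741 0.434 -0.512
  outer loop
   vertex 2.8 3.3 0.5
   vertex 2.2 4.4 2.3
   vertex 4.1 5.4 0.4
  endloop
 endfacet
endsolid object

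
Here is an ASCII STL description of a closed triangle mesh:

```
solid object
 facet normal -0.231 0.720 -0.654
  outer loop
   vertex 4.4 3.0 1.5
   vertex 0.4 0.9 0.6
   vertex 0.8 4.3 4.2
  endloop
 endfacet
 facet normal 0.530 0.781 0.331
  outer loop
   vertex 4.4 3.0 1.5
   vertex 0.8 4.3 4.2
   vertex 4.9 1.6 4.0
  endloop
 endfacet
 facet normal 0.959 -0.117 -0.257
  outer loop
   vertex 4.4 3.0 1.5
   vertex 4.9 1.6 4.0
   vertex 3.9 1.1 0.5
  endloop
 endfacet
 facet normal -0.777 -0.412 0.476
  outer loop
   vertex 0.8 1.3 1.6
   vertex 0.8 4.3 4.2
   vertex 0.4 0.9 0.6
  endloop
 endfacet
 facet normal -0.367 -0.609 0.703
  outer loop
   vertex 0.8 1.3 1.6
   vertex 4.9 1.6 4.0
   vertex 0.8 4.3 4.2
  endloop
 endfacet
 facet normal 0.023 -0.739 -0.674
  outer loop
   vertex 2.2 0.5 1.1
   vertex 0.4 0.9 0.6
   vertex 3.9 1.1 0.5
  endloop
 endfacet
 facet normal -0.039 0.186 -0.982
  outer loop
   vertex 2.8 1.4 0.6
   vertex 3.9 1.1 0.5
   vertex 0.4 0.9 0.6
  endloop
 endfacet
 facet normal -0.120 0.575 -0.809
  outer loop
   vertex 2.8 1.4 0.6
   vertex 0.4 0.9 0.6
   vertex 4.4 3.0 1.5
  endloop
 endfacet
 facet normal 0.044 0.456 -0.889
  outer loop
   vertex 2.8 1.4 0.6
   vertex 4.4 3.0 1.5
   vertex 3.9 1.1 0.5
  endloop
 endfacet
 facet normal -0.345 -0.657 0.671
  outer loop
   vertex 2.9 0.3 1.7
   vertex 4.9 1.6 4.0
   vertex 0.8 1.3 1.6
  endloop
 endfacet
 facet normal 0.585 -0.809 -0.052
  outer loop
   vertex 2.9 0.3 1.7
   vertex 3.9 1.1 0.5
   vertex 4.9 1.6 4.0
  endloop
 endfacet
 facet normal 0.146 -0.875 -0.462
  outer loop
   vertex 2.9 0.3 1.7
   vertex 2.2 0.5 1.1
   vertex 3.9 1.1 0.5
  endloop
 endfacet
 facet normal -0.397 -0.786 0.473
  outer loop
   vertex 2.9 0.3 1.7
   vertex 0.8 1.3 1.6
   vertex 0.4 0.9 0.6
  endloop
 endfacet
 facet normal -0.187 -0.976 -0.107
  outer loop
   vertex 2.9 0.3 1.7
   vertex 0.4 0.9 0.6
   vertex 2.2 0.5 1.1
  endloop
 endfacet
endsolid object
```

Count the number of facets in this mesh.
14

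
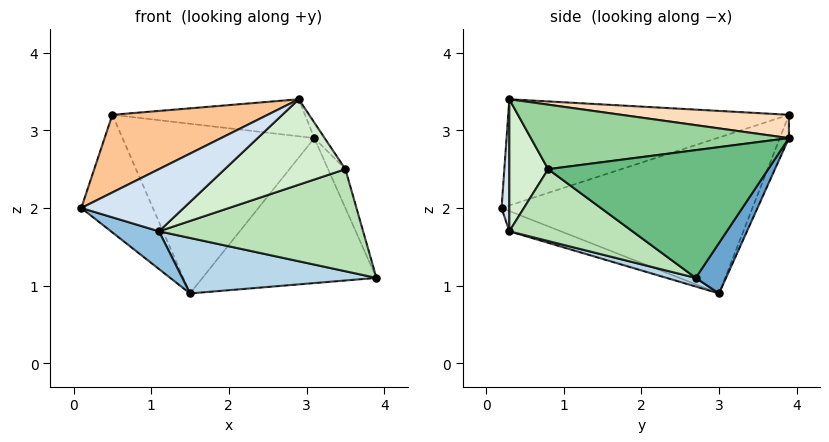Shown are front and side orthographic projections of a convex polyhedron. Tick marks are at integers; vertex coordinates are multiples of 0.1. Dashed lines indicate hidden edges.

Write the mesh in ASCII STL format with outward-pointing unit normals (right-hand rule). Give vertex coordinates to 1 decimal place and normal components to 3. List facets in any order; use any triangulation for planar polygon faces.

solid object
 facet normal 0.148 0.852 -0.502
  outer loop
   vertex 3.1 3.9 2.9
   vertex 3.9 2.7 1.1
   vertex 1.5 3.0 0.9
  endloop
 endfacet
 facet normal -0.257 -0.239 -0.936
  outer loop
   vertex 1.1 0.3 1.7
   vertex 0.1 0.2 2.0
   vertex 1.5 3.0 0.9
  endloop
 endfacet
 facet normal 0.043 -0.290 -0.956
  outer loop
   vertex 1.1 0.3 1.7
   vertex 1.5 3.0 0.9
   vertex 3.9 2.7 1.1
  endloop
 endfacet
 facet normal 0.075 -0.994 -0.080
  outer loop
   vertex 1.1 0.3 1.7
   vertex 2.9 0.3 3.4
   vertex 0.1 0.2 2.0
  endloop
 endfacet
 facet normal -0.851 0.243 -0.465
  outer loop
   vertex 0.5 3.9 3.2
   vertex 1.5 3.0 0.9
   vertex 0.1 0.2 2.0
  endloop
 endfacet
 facet normal -0.044 0.924 -0.381
  outer loop
   vertex 0.5 3.9 3.2
   vertex 3.1 3.9 2.9
   vertex 1.5 3.0 0.9
  endloop
 endfacet
 facet normal -0.428 -0.237 0.872
  outer loop
   vertex 0.5 3.9 3.2
   vertex 0.1 0.2 2.0
   vertex 2.9 0.3 3.4
  endloop
 endfacet
 facet normal 0.114 0.130 0.985
  outer loop
   vertex 0.5 3.9 3.2
   vertex 2.9 0.3 3.4
   vertex 3.1 3.9 2.9
  endloop
 endfacet
 facet normal 0.929 0.073 0.364
  outer loop
   vertex 3.5 0.8 2.5
   vertex 3.9 2.7 1.1
   vertex 3.1 3.9 2.9
  endloop
 endfacet
 facet normal 0.823 0.033 0.567
  outer loop
   vertex 3.5 0.8 2.5
   vertex 3.1 3.9 2.9
   vertex 2.9 0.3 3.4
  endloop
 endfacet
 facet normal 0.363 -0.601 -0.712
  outer loop
   vertex 3.5 0.8 2.5
   vertex 1.1 0.3 1.7
   vertex 3.9 2.7 1.1
  endloop
 endfacet
 facet normal 0.292 -0.905 -0.309
  outer loop
   vertex 3.5 0.8 2.5
   vertex 2.9 0.3 3.4
   vertex 1.1 0.3 1.7
  endloop
 endfacet
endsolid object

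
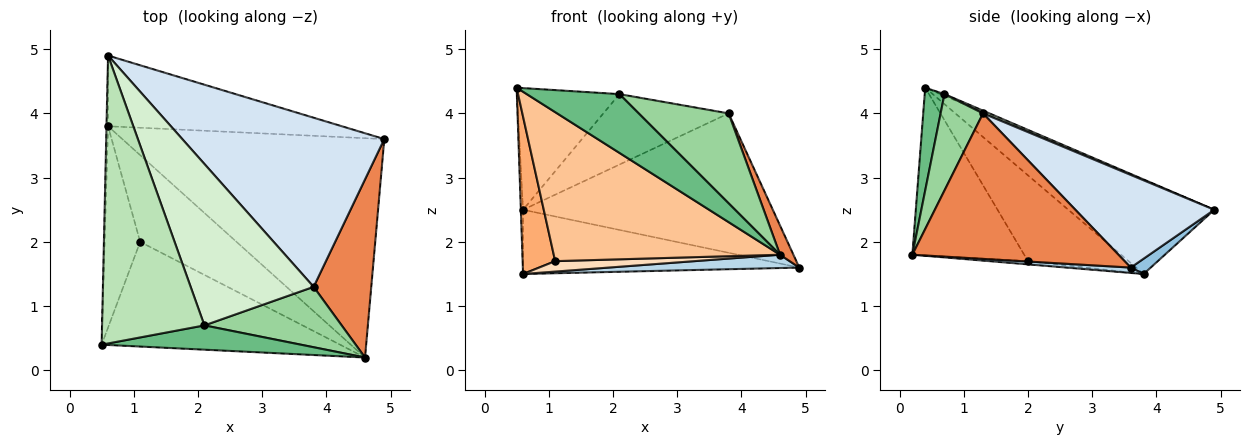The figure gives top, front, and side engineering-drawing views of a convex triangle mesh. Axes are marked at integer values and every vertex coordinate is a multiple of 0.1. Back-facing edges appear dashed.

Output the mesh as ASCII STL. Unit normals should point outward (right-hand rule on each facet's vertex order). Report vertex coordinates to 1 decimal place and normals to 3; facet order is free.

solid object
 facet normal -1.000 0.015 -0.017
  outer loop
   vertex 0.6 3.8 1.5
   vertex 0.5 0.4 4.4
   vertex 0.6 4.9 2.5
  endloop
 endfacet
 facet normal 0.048 0.672 -0.739
  outer loop
   vertex 0.6 3.8 1.5
   vertex 0.6 4.9 2.5
   vertex 4.9 3.6 1.6
  endloop
 endfacet
 facet normal 0.020 -0.061 -0.998
  outer loop
   vertex 4.6 0.2 1.8
   vertex 0.6 3.8 1.5
   vertex 4.9 3.6 1.6
  endloop
 endfacet
 facet normal 0.334 0.600 0.727
  outer loop
   vertex 3.8 1.3 4.0
   vertex 4.9 3.6 1.6
   vertex 0.6 4.9 2.5
  endloop
 endfacet
 facet normal 0.928 -0.060 0.368
  outer loop
   vertex 3.8 1.3 4.0
   vertex 4.6 0.2 1.8
   vertex 4.9 3.6 1.6
  endloop
 endfacet
 facet normal -0.885 -0.287 -0.367
  outer loop
   vertex 1.1 2.0 1.7
   vertex 0.5 0.4 4.4
   vertex 0.6 3.8 1.5
  endloop
 endfacet
 facet normal -0.375 -0.759 -0.533
  outer loop
   vertex 1.1 2.0 1.7
   vertex 4.6 0.2 1.8
   vertex 0.5 0.4 4.4
  endloop
 endfacet
 facet normal -0.033 -0.119 -0.992
  outer loop
   vertex 1.1 2.0 1.7
   vertex 0.6 3.8 1.5
   vertex 4.6 0.2 1.8
  endloop
 endfacet
 facet normal 0.193 -0.907 0.375
  outer loop
   vertex 2.1 0.7 4.3
   vertex 0.5 0.4 4.4
   vertex 4.6 0.2 1.8
  endloop
 endfacet
 facet normal 0.364 -0.773 0.519
  outer loop
   vertex 2.1 0.7 4.3
   vertex 4.6 0.2 1.8
   vertex 3.8 1.3 4.0
  endloop
 endfacet
 facet normal -0.015 0.389 0.921
  outer loop
   vertex 2.1 0.7 4.3
   vertex 0.6 4.9 2.5
   vertex 0.5 0.4 4.4
  endloop
 endfacet
 facet normal 0.021 0.400 0.916
  outer loop
   vertex 2.1 0.7 4.3
   vertex 3.8 1.3 4.0
   vertex 0.6 4.9 2.5
  endloop
 endfacet
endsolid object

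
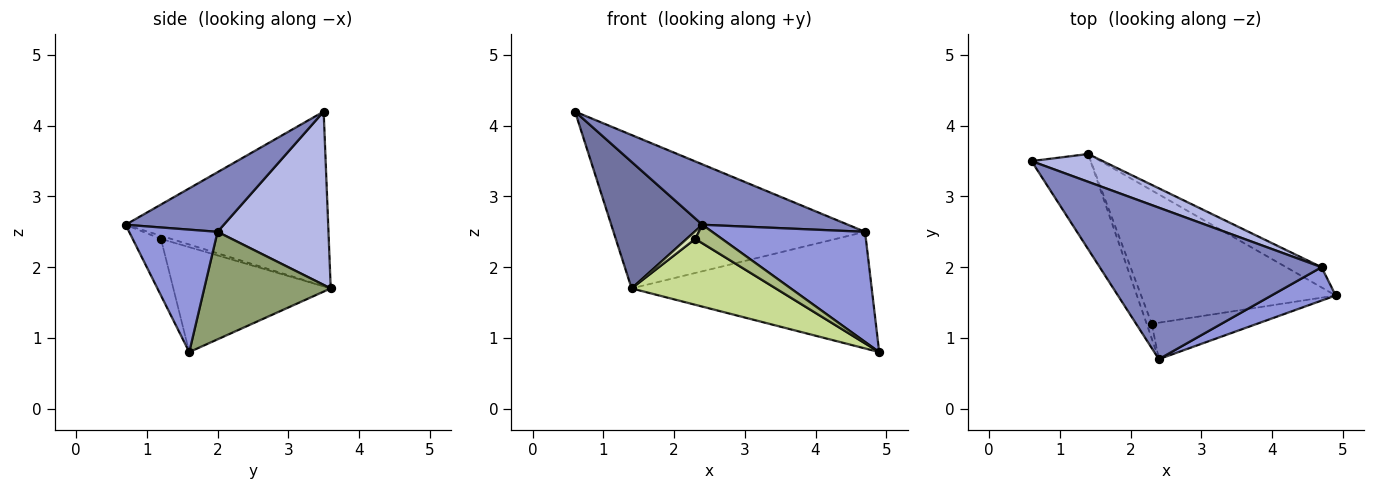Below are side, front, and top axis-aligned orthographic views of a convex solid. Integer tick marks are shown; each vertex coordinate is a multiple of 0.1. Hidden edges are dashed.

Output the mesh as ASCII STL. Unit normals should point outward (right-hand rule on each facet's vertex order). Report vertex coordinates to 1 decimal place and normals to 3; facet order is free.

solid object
 facet normal -0.872 -0.392 -0.295
  outer loop
   vertex 1.4 3.6 1.7
   vertex 2.4 0.7 2.6
   vertex 0.6 3.5 4.2
  endloop
 endfacet
 facet normal 0.242 -0.359 0.901
  outer loop
   vertex 4.7 2.0 2.5
   vertex 0.6 3.5 4.2
   vertex 2.4 0.7 2.6
  endloop
 endfacet
 facet normal 0.484 -0.837 0.254
  outer loop
   vertex 4.7 2.0 2.5
   vertex 2.4 0.7 2.6
   vertex 4.9 1.6 0.8
  endloop
 endfacet
 facet normal 0.398 0.903 0.163
  outer loop
   vertex 4.7 2.0 2.5
   vertex 1.4 3.6 1.7
   vertex 0.6 3.5 4.2
  endloop
 endfacet
 facet normal 0.461 0.874 -0.152
  outer loop
   vertex 4.7 2.0 2.5
   vertex 4.9 1.6 0.8
   vertex 1.4 3.6 1.7
  endloop
 endfacet
 facet normal -0.432 -0.408 -0.804
  outer loop
   vertex 2.3 1.2 2.4
   vertex 4.9 1.6 0.8
   vertex 2.4 0.7 2.6
  endloop
 endfacet
 facet normal -0.435 -0.399 -0.807
  outer loop
   vertex 2.3 1.2 2.4
   vertex 1.4 3.6 1.7
   vertex 4.9 1.6 0.8
  endloop
 endfacet
 facet normal -0.481 -0.407 -0.777
  outer loop
   vertex 2.3 1.2 2.4
   vertex 2.4 0.7 2.6
   vertex 1.4 3.6 1.7
  endloop
 endfacet
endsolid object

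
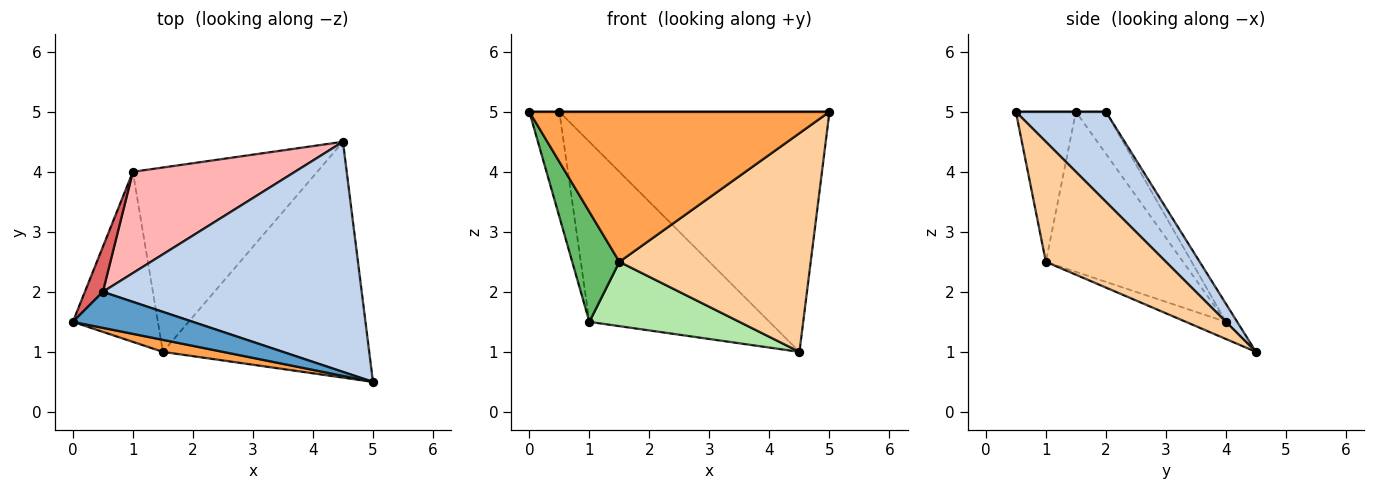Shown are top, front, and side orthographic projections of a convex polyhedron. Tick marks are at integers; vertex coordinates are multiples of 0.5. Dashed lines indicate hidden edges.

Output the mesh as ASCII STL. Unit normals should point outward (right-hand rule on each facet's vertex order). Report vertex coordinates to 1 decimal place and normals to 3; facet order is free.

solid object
 facet normal 0.000 0.000 1.000
  outer loop
   vertex 0.5 2.0 5.0
   vertex 0.0 1.5 5.0
   vertex 5.0 0.5 5.0
  endloop
 endfacet
 facet normal 0.234 0.702 0.673
  outer loop
   vertex 0.5 2.0 5.0
   vertex 5.0 0.5 5.0
   vertex 4.5 4.5 1.0
  endloop
 endfacet
 facet normal -0.196 -0.978 0.078
  outer loop
   vertex 1.5 1.0 2.5
   vertex 5.0 0.5 5.0
   vertex 0.0 1.5 5.0
  endloop
 endfacet
 facet normal 0.392 -0.625 -0.674
  outer loop
   vertex 1.5 1.0 2.5
   vertex 4.5 4.5 1.0
   vertex 5.0 0.5 5.0
  endloop
 endfacet
 facet normal -0.845 -0.290 -0.449
  outer loop
   vertex 1.0 4.0 1.5
   vertex 1.5 1.0 2.5
   vertex 0.0 1.5 5.0
  endloop
 endfacet
 facet normal -0.087 -0.328 -0.941
  outer loop
   vertex 1.0 4.0 1.5
   vertex 4.5 4.5 1.0
   vertex 1.5 1.0 2.5
  endloop
 endfacet
 facet normal -0.677 0.677 0.290
  outer loop
   vertex 1.0 4.0 1.5
   vertex 0.0 1.5 5.0
   vertex 0.5 2.0 5.0
  endloop
 endfacet
 facet normal -0.054 0.870 0.490
  outer loop
   vertex 1.0 4.0 1.5
   vertex 0.5 2.0 5.0
   vertex 4.5 4.5 1.0
  endloop
 endfacet
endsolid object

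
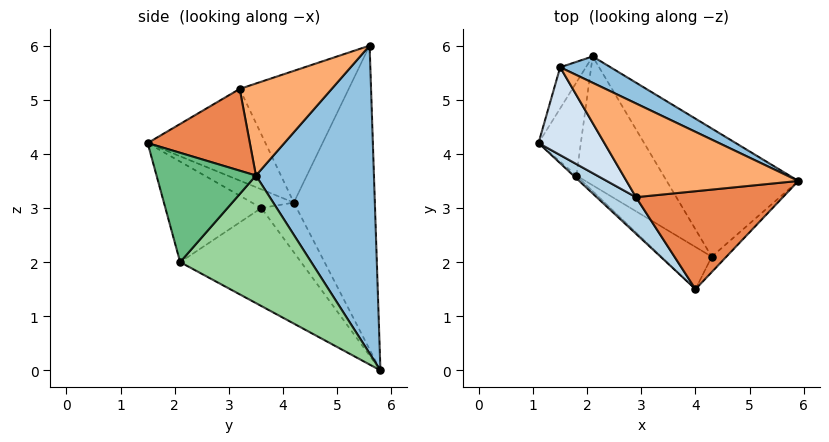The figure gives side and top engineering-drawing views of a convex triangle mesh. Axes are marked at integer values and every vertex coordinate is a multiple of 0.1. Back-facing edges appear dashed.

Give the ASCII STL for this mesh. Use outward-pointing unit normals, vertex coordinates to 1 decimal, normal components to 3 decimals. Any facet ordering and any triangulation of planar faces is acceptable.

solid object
 facet normal -0.905 0.417 -0.077
  outer loop
   vertex 2.1 5.8 0.0
   vertex 1.1 4.2 3.1
   vertex 1.5 5.6 6.0
  endloop
 endfacet
 facet normal 0.463 0.883 0.076
  outer loop
   vertex 2.1 5.8 0.0
   vertex 1.5 5.6 6.0
   vertex 5.9 3.5 3.6
  endloop
 endfacet
 facet normal -0.708 -0.637 0.304
  outer loop
   vertex 2.9 3.2 5.2
   vertex 1.1 4.2 3.1
   vertex 4.0 1.5 4.2
  endloop
 endfacet
 facet normal -0.743 -0.557 0.371
  outer loop
   vertex 2.9 3.2 5.2
   vertex 1.5 5.6 6.0
   vertex 1.1 4.2 3.1
  endloop
 endfacet
 facet normal 0.477 -0.196 0.857
  outer loop
   vertex 2.9 3.2 5.2
   vertex 4.0 1.5 4.2
   vertex 5.9 3.5 3.6
  endloop
 endfacet
 facet normal 0.472 -0.019 0.881
  outer loop
   vertex 2.9 3.2 5.2
   vertex 5.9 3.5 3.6
   vertex 1.5 5.6 6.0
  endloop
 endfacet
 facet normal -0.656 -0.747 -0.106
  outer loop
   vertex 1.8 3.6 3.0
   vertex 4.0 1.5 4.2
   vertex 1.1 4.2 3.1
  endloop
 endfacet
 facet normal -0.600 -0.615 -0.511
  outer loop
   vertex 1.8 3.6 3.0
   vertex 1.1 4.2 3.1
   vertex 2.1 5.8 0.0
  endloop
 endfacet
 facet normal 0.707 -0.700 -0.095
  outer loop
   vertex 4.3 2.1 2.0
   vertex 5.9 3.5 3.6
   vertex 4.0 1.5 4.2
  endloop
 endfacet
 facet normal 0.696 0.026 -0.718
  outer loop
   vertex 4.3 2.1 2.0
   vertex 2.1 5.8 0.0
   vertex 5.9 3.5 3.6
  endloop
 endfacet
 facet normal -0.575 -0.766 -0.287
  outer loop
   vertex 4.3 2.1 2.0
   vertex 4.0 1.5 4.2
   vertex 1.8 3.6 3.0
  endloop
 endfacet
 facet normal -0.583 -0.626 -0.518
  outer loop
   vertex 4.3 2.1 2.0
   vertex 1.8 3.6 3.0
   vertex 2.1 5.8 0.0
  endloop
 endfacet
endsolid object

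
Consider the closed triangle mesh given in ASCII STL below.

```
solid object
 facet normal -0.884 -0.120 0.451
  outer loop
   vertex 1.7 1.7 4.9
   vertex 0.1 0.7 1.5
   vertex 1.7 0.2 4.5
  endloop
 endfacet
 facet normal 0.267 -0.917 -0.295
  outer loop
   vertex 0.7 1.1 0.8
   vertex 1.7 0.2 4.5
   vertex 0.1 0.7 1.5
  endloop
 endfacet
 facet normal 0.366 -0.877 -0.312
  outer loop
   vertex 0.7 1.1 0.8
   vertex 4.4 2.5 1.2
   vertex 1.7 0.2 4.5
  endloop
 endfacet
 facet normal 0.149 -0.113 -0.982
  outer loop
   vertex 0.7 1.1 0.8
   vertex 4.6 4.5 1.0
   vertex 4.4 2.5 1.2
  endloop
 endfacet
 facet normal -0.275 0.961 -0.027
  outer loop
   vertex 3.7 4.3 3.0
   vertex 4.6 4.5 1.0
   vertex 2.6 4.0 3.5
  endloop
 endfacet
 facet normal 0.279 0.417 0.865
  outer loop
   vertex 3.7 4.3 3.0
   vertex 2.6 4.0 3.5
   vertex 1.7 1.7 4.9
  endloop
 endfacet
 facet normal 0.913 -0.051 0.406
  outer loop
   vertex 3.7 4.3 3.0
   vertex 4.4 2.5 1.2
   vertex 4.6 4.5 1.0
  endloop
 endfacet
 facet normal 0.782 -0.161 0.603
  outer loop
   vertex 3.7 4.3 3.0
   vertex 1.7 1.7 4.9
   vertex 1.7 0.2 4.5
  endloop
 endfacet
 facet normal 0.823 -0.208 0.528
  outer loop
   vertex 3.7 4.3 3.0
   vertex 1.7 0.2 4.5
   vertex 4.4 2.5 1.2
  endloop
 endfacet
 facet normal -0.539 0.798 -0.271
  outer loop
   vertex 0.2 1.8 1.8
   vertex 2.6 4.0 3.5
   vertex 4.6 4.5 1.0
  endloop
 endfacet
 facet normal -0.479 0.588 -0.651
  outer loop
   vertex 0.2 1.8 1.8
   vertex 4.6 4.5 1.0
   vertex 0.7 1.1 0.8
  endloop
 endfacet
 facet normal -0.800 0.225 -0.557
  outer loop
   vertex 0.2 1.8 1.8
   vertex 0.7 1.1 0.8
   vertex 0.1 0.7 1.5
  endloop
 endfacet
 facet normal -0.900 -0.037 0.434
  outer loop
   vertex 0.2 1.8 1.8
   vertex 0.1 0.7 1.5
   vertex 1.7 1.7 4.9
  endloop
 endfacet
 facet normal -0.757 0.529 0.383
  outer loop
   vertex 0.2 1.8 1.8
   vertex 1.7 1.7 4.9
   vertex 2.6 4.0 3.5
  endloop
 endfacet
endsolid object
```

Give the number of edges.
21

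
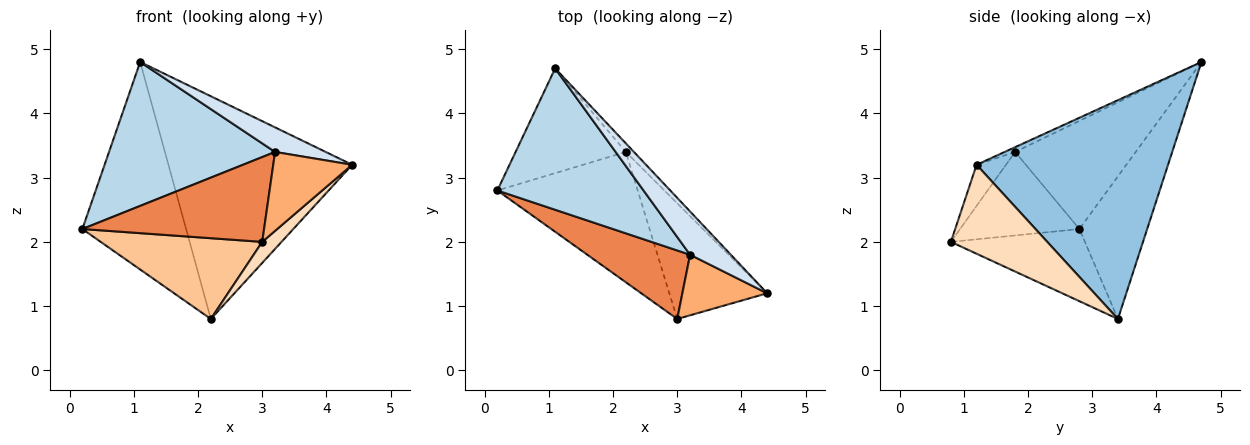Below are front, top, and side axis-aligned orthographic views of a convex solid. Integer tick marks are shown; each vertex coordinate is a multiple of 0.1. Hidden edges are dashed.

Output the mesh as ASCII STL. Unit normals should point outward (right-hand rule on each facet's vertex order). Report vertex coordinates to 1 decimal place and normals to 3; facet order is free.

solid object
 facet normal -0.504 0.771 -0.389
  outer loop
   vertex 2.2 3.4 0.8
   vertex 0.2 2.8 2.2
   vertex 1.1 4.7 4.8
  endloop
 endfacet
 facet normal 0.721 0.692 -0.027
  outer loop
   vertex 2.2 3.4 0.8
   vertex 1.1 4.7 4.8
   vertex 4.4 1.2 3.2
  endloop
 endfacet
 facet normal -0.460 -0.633 0.622
  outer loop
   vertex 3.2 1.8 3.4
   vertex 1.1 4.7 4.8
   vertex 0.2 2.8 2.2
  endloop
 endfacet
 facet normal -0.101 -0.491 0.865
  outer loop
   vertex 3.2 1.8 3.4
   vertex 4.4 1.2 3.2
   vertex 1.1 4.7 4.8
  endloop
 endfacet
 facet normal -0.455 -0.693 0.560
  outer loop
   vertex 3.0 0.8 2.0
   vertex 3.2 1.8 3.4
   vertex 0.2 2.8 2.2
  endloop
 endfacet
 facet normal -0.283 -0.761 0.584
  outer loop
   vertex 3.0 0.8 2.0
   vertex 4.4 1.2 3.2
   vertex 3.2 1.8 3.4
  endloop
 endfacet
 facet normal -0.400 -0.483 -0.779
  outer loop
   vertex 3.0 0.8 2.0
   vertex 0.2 2.8 2.2
   vertex 2.2 3.4 0.8
  endloop
 endfacet
 facet normal 0.667 -0.133 -0.733
  outer loop
   vertex 3.0 0.8 2.0
   vertex 2.2 3.4 0.8
   vertex 4.4 1.2 3.2
  endloop
 endfacet
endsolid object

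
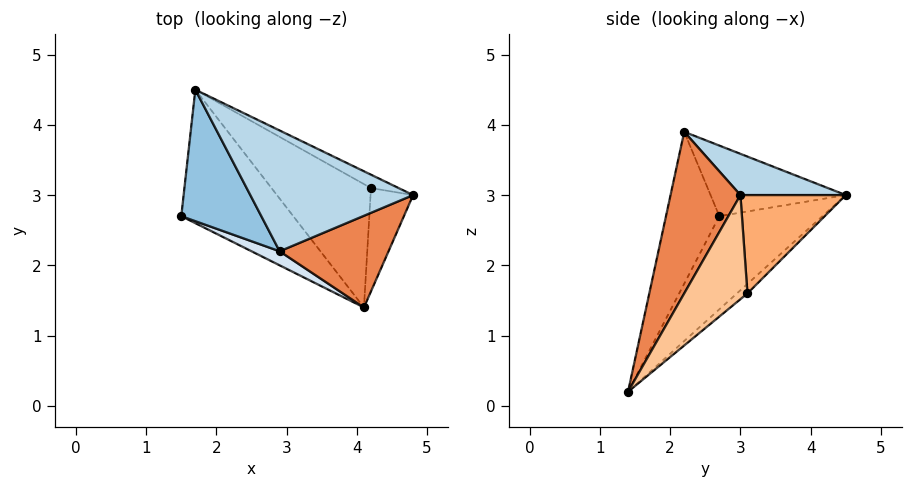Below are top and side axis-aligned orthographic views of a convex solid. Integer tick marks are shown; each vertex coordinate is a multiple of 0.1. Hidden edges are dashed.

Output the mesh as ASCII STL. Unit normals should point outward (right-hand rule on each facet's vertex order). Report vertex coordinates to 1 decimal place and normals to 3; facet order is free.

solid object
 facet normal -0.627 0.195 -0.754
  outer loop
   vertex 4.1 1.4 0.2
   vertex 1.5 2.7 2.7
   vertex 1.7 4.5 3.0
  endloop
 endfacet
 facet normal -0.660 -0.051 0.749
  outer loop
   vertex 2.9 2.2 3.9
   vertex 1.7 4.5 3.0
   vertex 1.5 2.7 2.7
  endloop
 endfacet
 facet normal 0.219 0.453 0.864
  outer loop
   vertex 2.9 2.2 3.9
   vertex 4.8 3.0 3.0
   vertex 1.7 4.5 3.0
  endloop
 endfacet
 facet normal -0.390 -0.918 0.072
  outer loop
   vertex 2.9 2.2 3.9
   vertex 1.5 2.7 2.7
   vertex 4.1 1.4 0.2
  endloop
 endfacet
 facet normal 0.496 -0.802 0.334
  outer loop
   vertex 2.9 2.2 3.9
   vertex 4.1 1.4 0.2
   vertex 4.8 3.0 3.0
  endloop
 endfacet
 facet normal 0.432 0.893 -0.121
  outer loop
   vertex 4.2 3.1 1.6
   vertex 1.7 4.5 3.0
   vertex 4.8 3.0 3.0
  endloop
 endfacet
 facet normal 0.897 0.249 -0.366
  outer loop
   vertex 4.2 3.1 1.6
   vertex 4.8 3.0 3.0
   vertex 4.1 1.4 0.2
  endloop
 endfacet
 facet normal -0.073 0.637 -0.768
  outer loop
   vertex 4.2 3.1 1.6
   vertex 4.1 1.4 0.2
   vertex 1.7 4.5 3.0
  endloop
 endfacet
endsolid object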